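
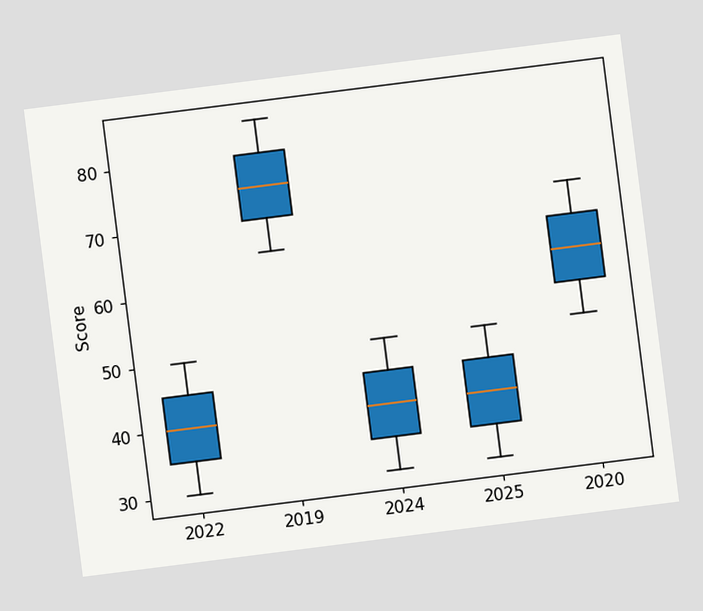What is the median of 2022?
40

The chart is tilted about 7° counter-clockwise. The median line in the 2022 box sits at 40.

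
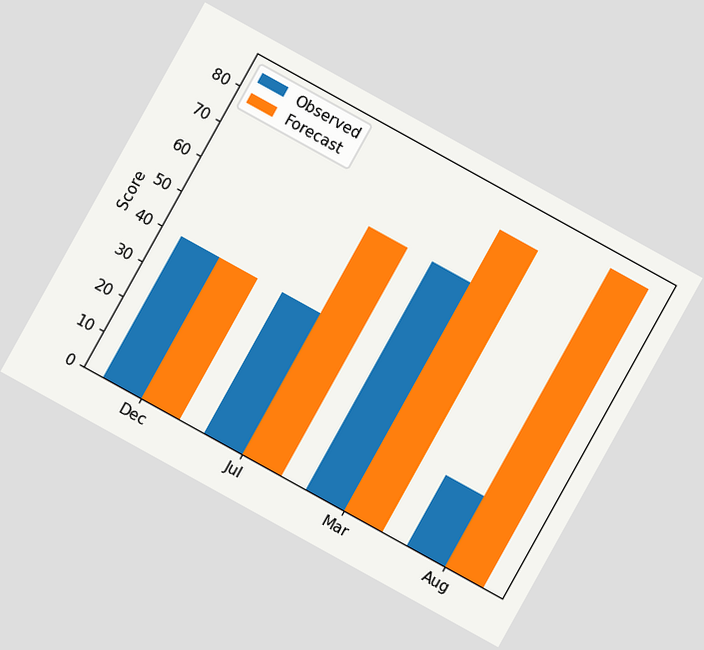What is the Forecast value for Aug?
The chart is tilted about 29° clockwise. The Forecast bar at Aug reaches 85 on the y-axis.

85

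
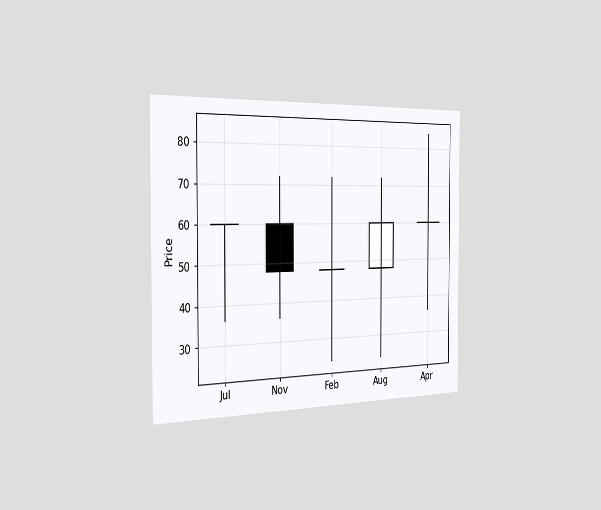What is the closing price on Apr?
60

The chart is viewed slightly from the left. The Apr candle closes at 60.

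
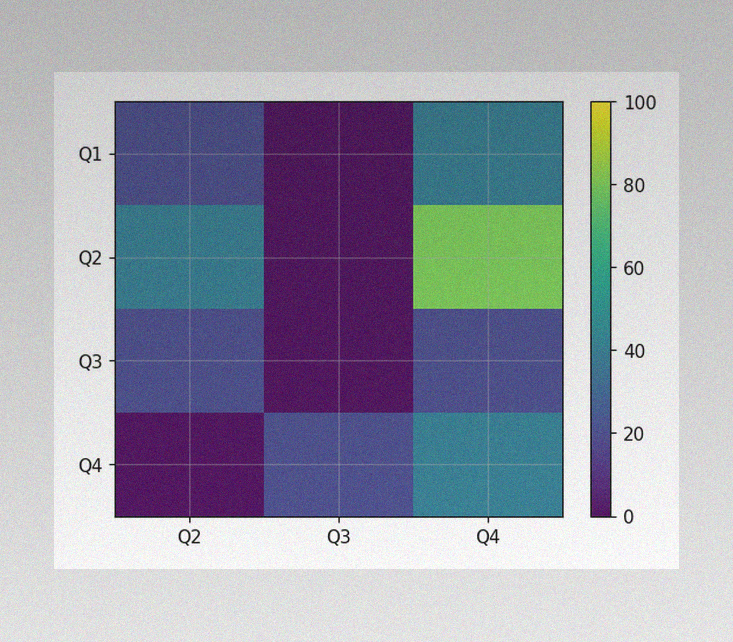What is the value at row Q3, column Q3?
0

The image has some photo noise and uneven lighting. Matching cell (Q3, Q3) against the colorbar gives 0.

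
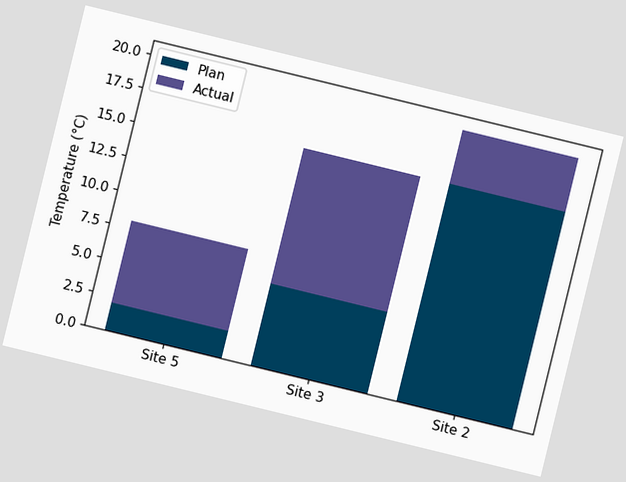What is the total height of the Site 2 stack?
20°C

The chart is tilted about 14° clockwise. The Site 2 stack's top reaches 20°C on the y-axis.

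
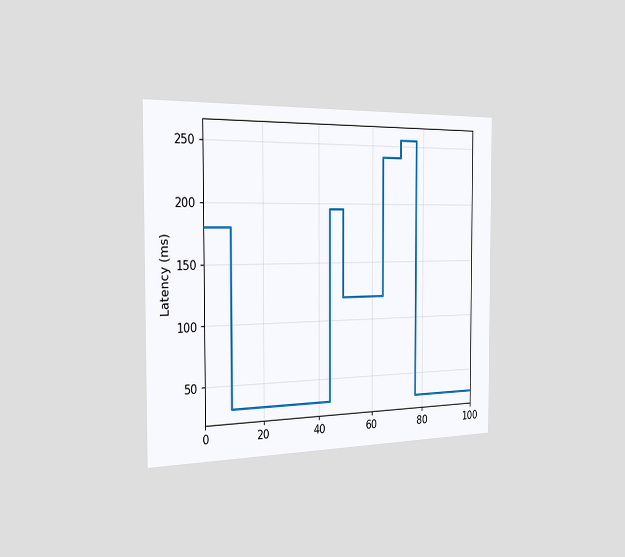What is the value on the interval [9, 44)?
30ms

The chart is viewed slightly from the left. On [9, 44) the step sits at 30ms.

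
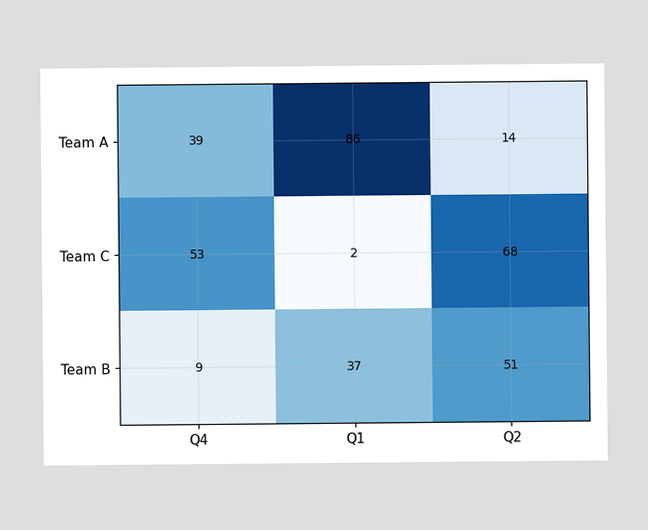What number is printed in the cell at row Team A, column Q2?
14

The (Team A, Q2) cell reads 14.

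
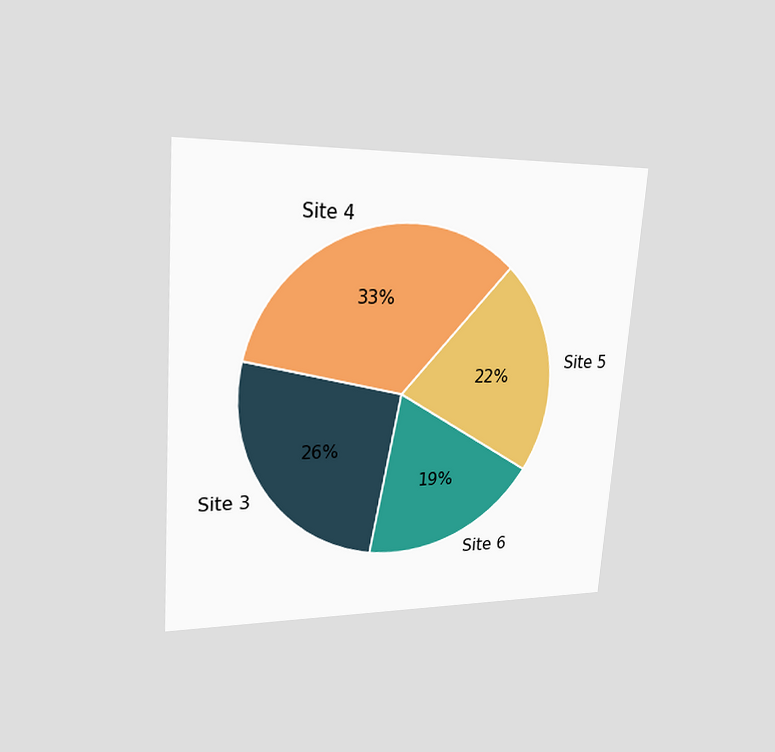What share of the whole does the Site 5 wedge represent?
22%

The chart is tilted about 4° clockwise and viewed slightly from the left. The Site 5 slice takes up 22% of the pie.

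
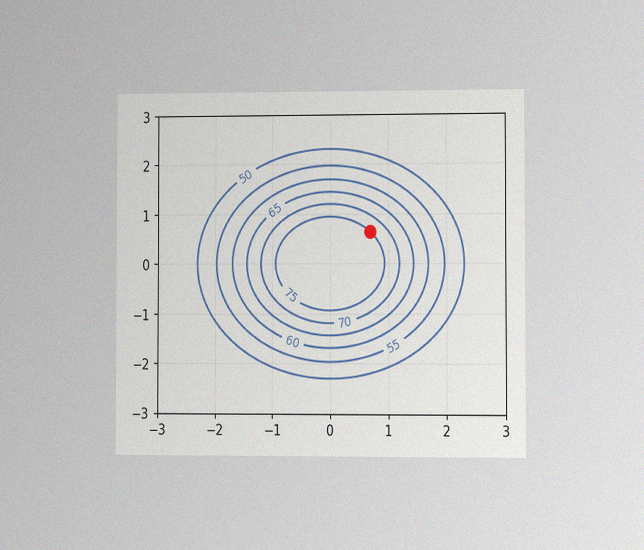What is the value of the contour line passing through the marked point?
The chart is viewed slightly from the right, with some photo noise. The marked point sits on the contour labelled 75.

75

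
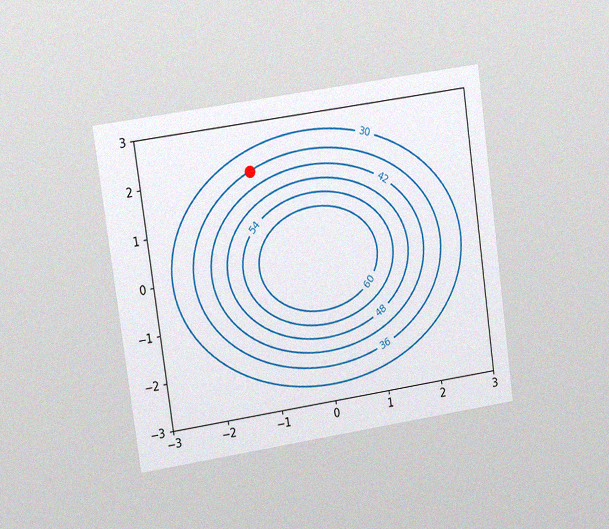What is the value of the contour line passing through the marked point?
36

The chart is tilted about 8° counter-clockwise and viewed at a slight angle, with some photo noise. The marked point sits on the contour labelled 36.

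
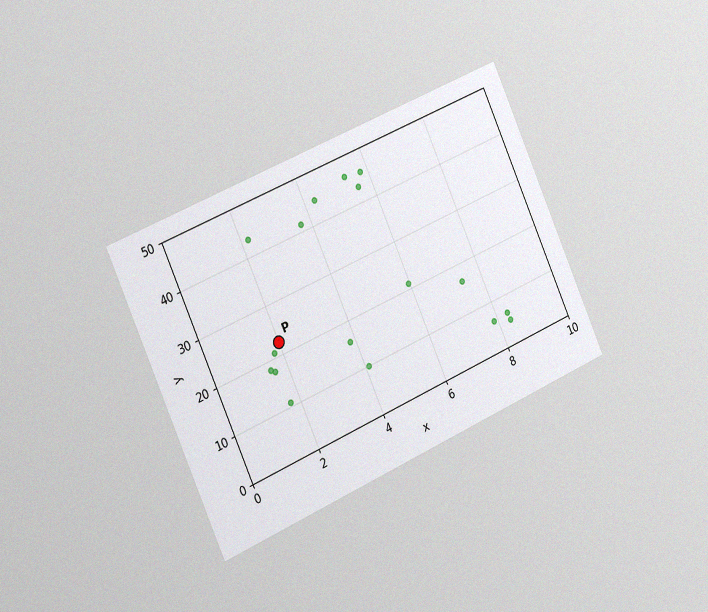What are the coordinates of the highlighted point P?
(2, 22.5)

The chart is tilted about 24° counter-clockwise and viewed slightly from the left, with some photo noise. Following the gridlines from P to each axis, P sits at (2, 22.5).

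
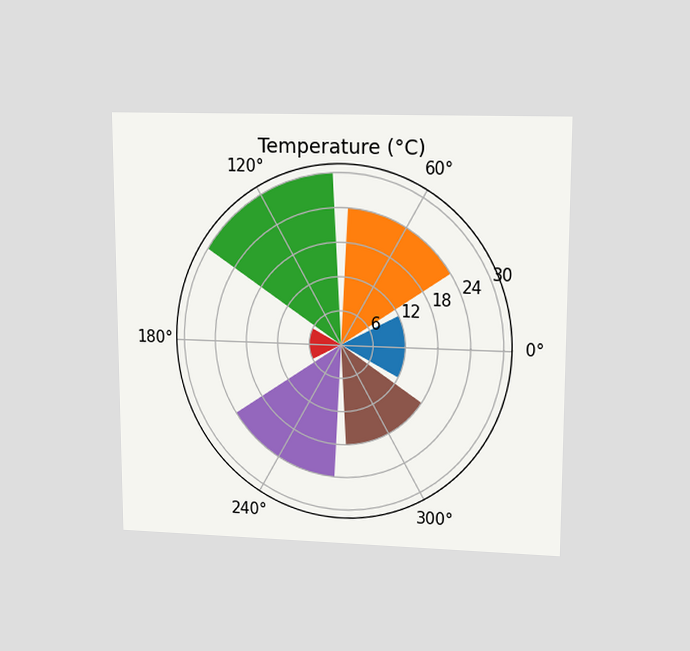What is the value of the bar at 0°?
12°C

The chart is viewed at a slight angle. The bar at 0° reaches 12°C on the radial axis.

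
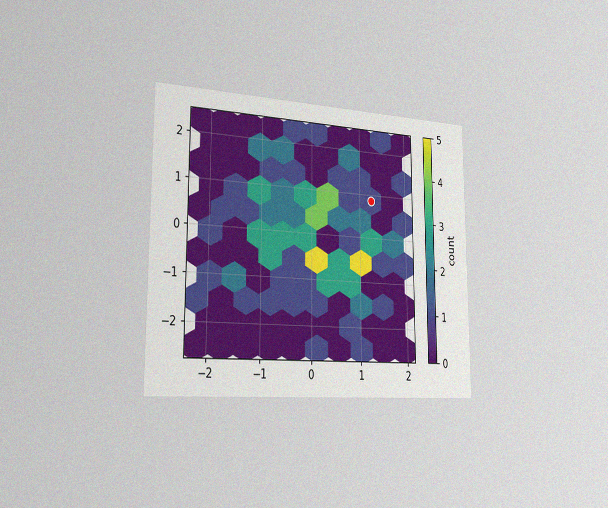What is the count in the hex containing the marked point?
1

The chart is viewed slightly from the left, with some photo noise. The marked hex reads 1 on the colorbar.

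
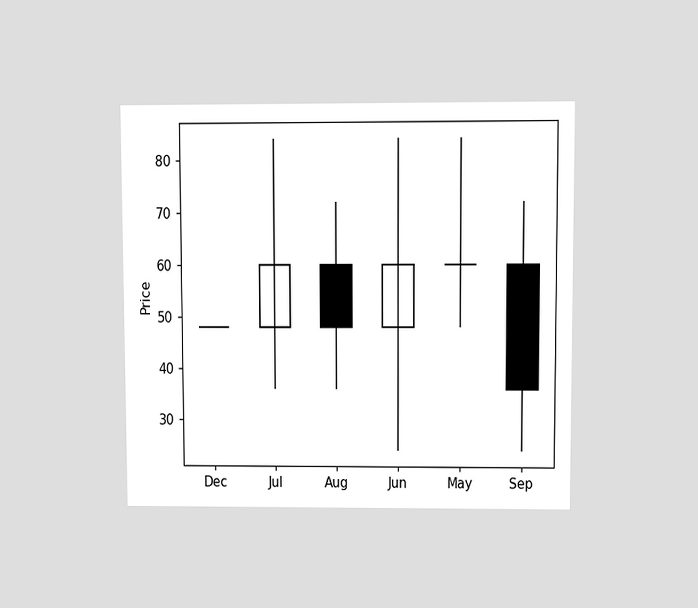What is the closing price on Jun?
The chart is viewed at a slight angle. The Jun candle closes at 60.

60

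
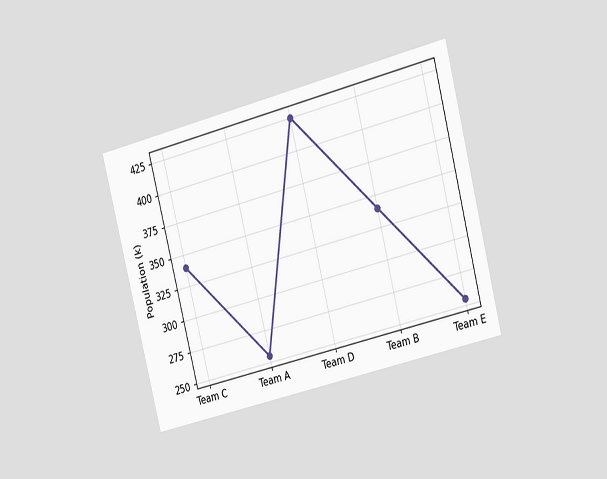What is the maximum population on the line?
425k

The chart is tilted about 14° counter-clockwise and viewed slightly from the right. The highest point is at Team D, and reading across to the y-axis gives 425k.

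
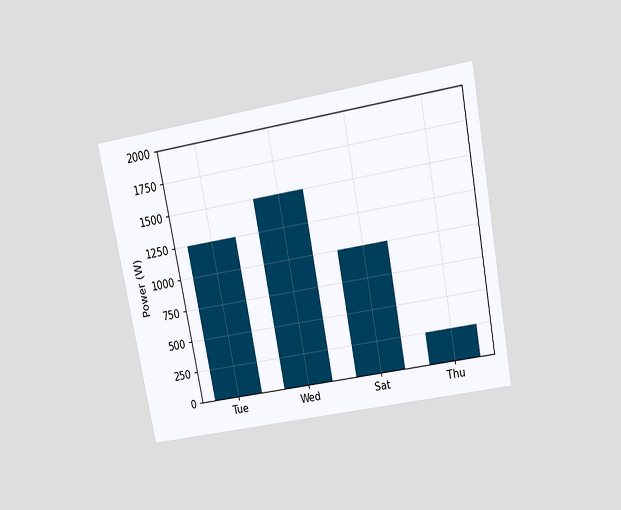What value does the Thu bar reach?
The chart is tilted about 11° counter-clockwise and viewed slightly from above. Reading along the chart's y-axis, the Thu bar reaches 250W.

250W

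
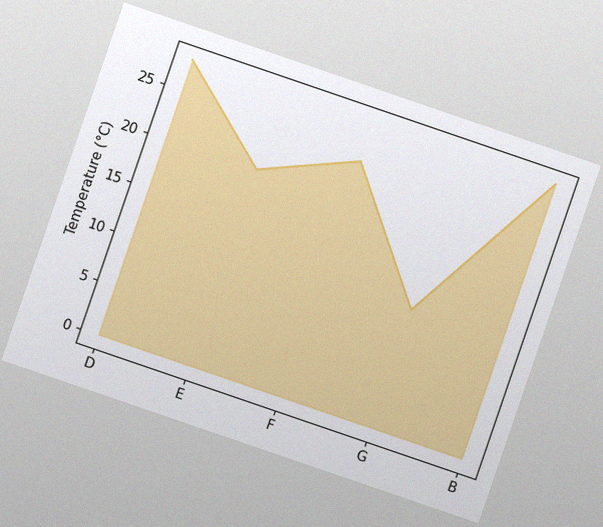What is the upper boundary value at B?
The chart is tilted about 19° clockwise, with some photo noise. At B the upper boundary is at 28°C.

28°C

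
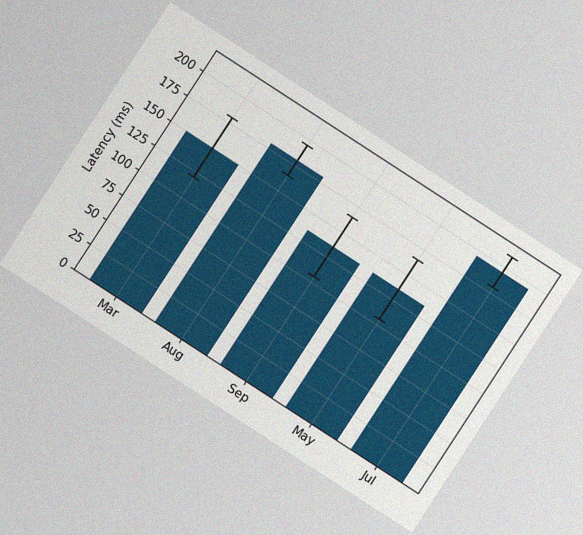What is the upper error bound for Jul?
210ms

The chart is tilted about 33° clockwise, with some photo noise. The Jul bar's upper whisker reaches 210ms.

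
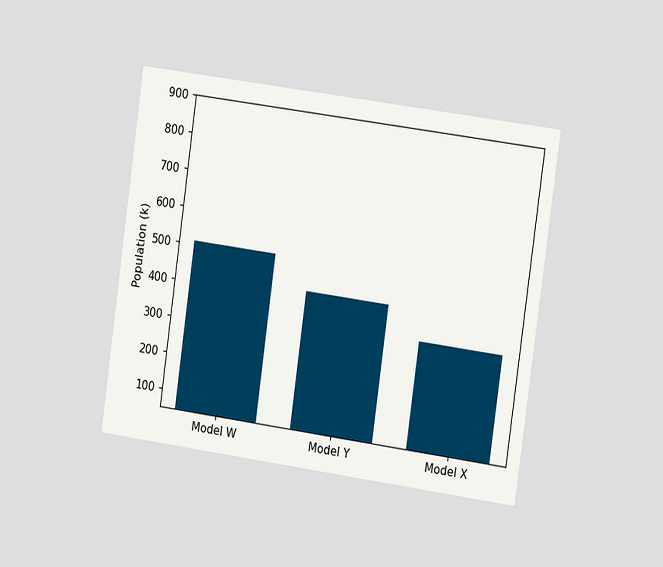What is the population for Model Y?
The chart is tilted about 8° clockwise and viewed slightly from the right. Reading along the chart's y-axis, the Model Y bar reaches 425k.

425k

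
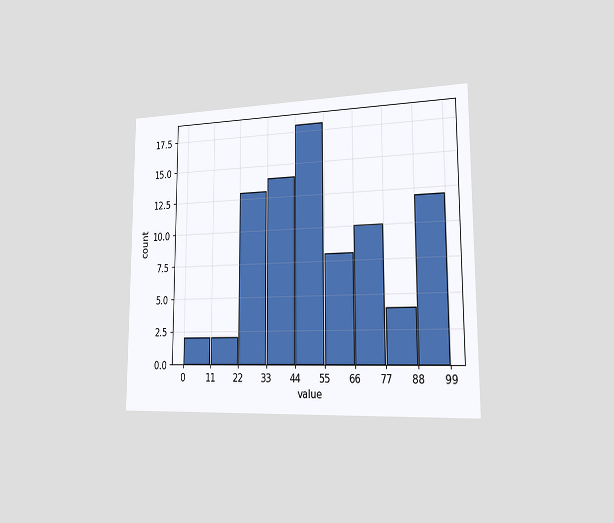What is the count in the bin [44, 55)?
The chart is viewed slightly from the right. The [44, 55) bin has height 18.

18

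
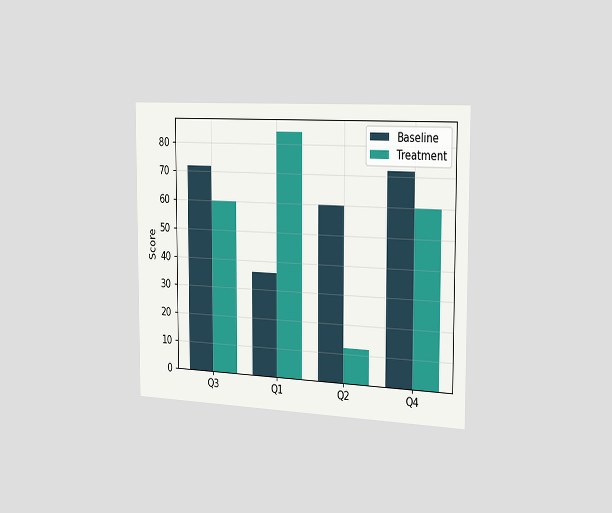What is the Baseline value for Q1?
The chart is viewed slightly from the right. The Baseline bar at Q1 reaches 36 on the y-axis.

36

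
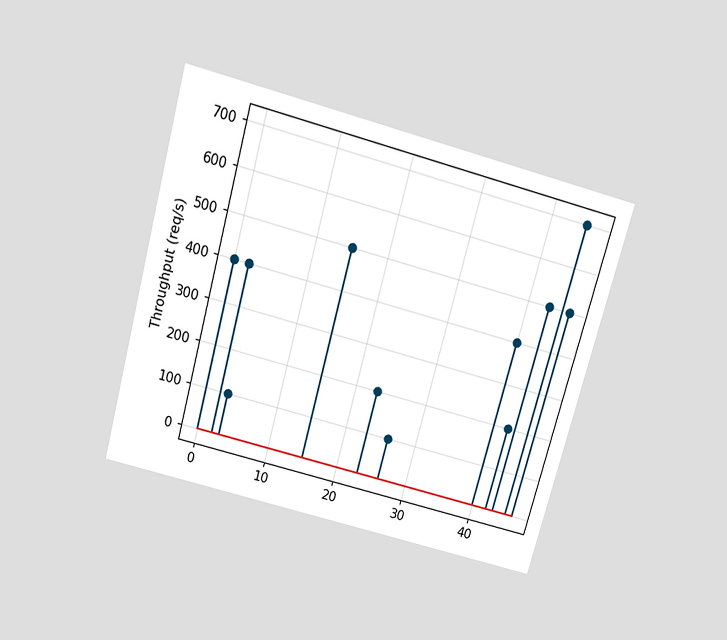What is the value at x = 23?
The chart is tilted about 15° clockwise and viewed slightly from above. The stem at x=23 reaches 200req/s.

200req/s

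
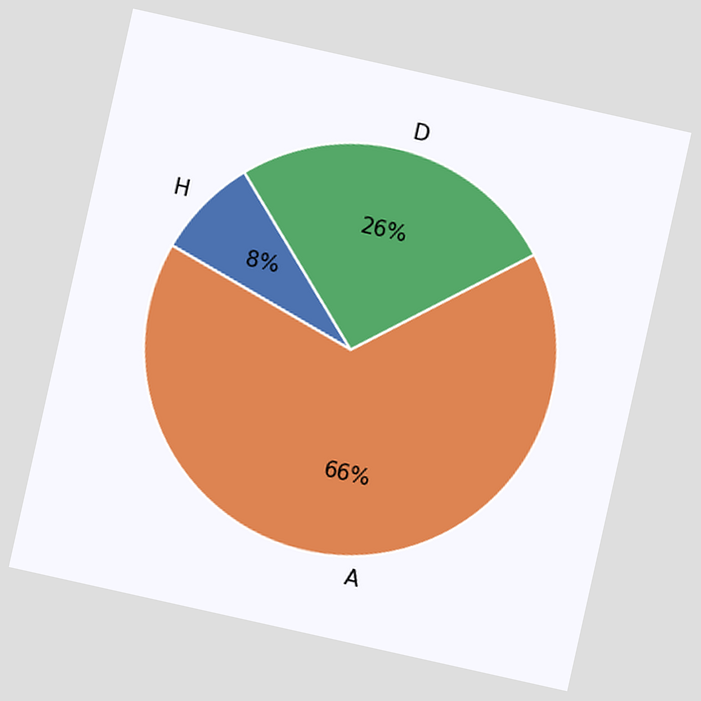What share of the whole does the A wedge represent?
66%

The chart is tilted about 13° clockwise. The A slice takes up 66% of the pie.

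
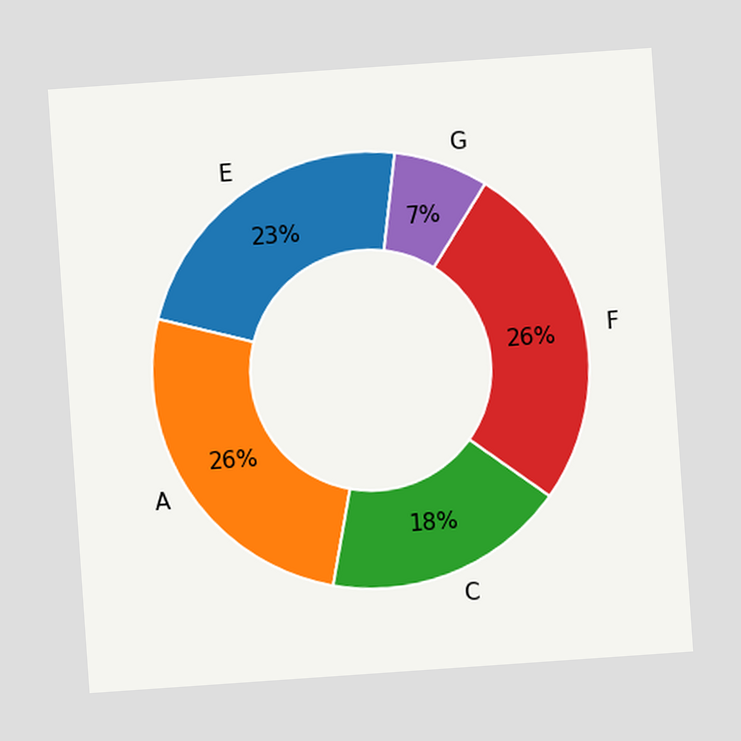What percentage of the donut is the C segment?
The chart is tilted about 4° counter-clockwise. The C segment takes up 18% of the ring.

18%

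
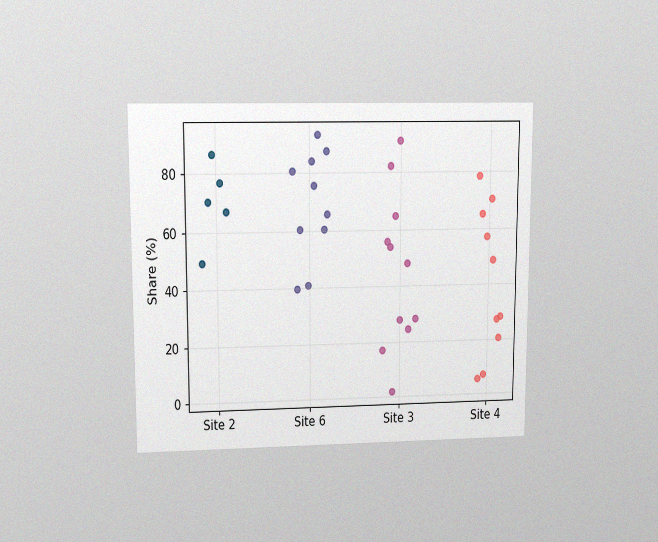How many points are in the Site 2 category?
5

The chart is viewed at a slight angle, with some photo noise. Counting the markers in the Site 2 column gives 5.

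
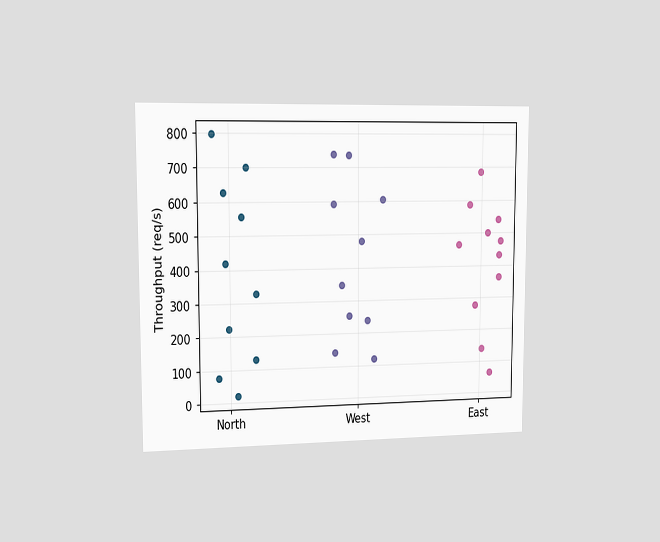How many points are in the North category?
10

The chart is viewed slightly from the left. Counting the markers in the North column gives 10.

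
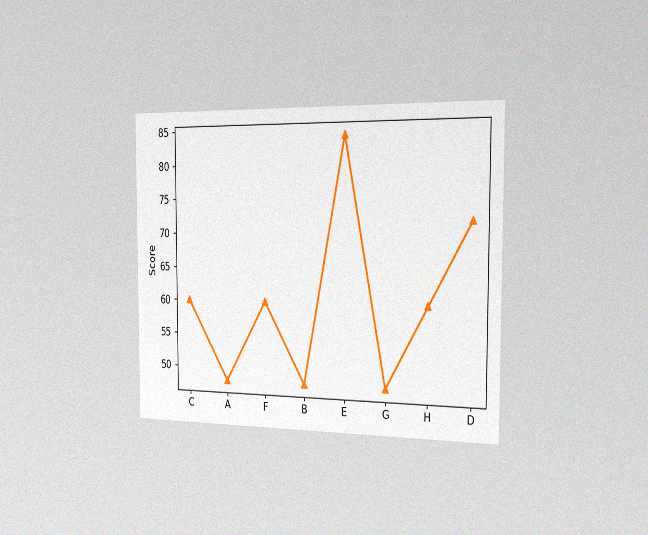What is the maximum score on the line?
84

The chart is viewed slightly from the right, with some photo noise. The highest point is at E, and reading across to the y-axis gives 84.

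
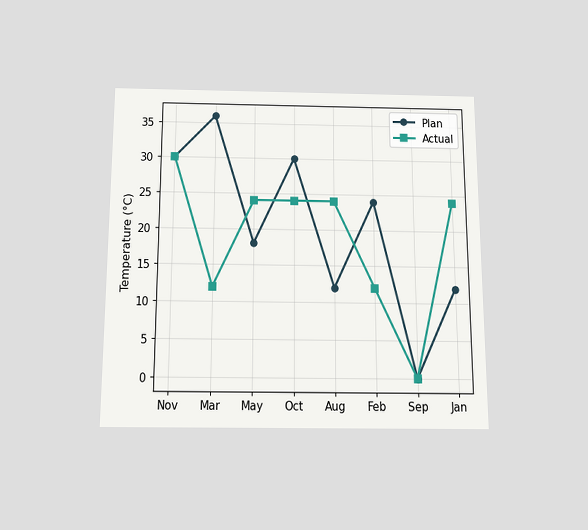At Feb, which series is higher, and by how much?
The chart is viewed slightly from below. At Feb, Plan sits above the other line by 12°C.

Plan, by 12°C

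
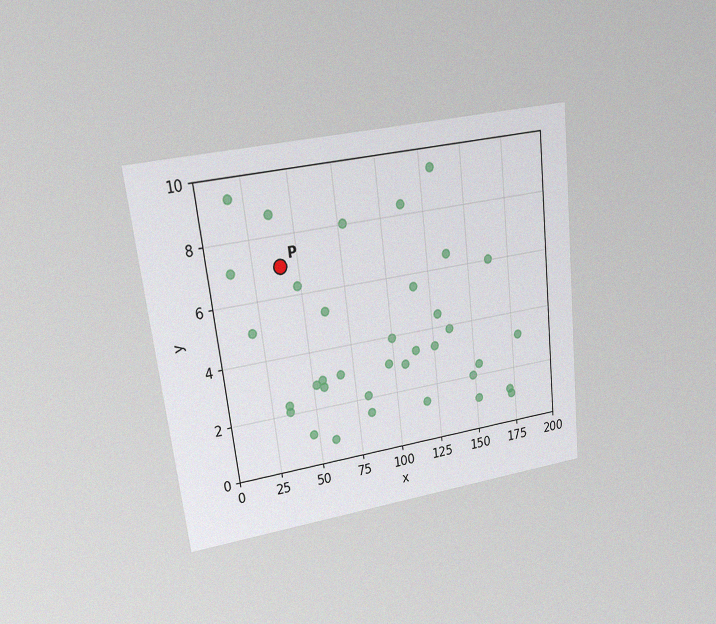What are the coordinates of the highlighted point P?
(40, 7)

The chart is tilted about 7° counter-clockwise and viewed at a slight angle, with some photo noise. Following the gridlines from P to each axis, P sits at (40, 7).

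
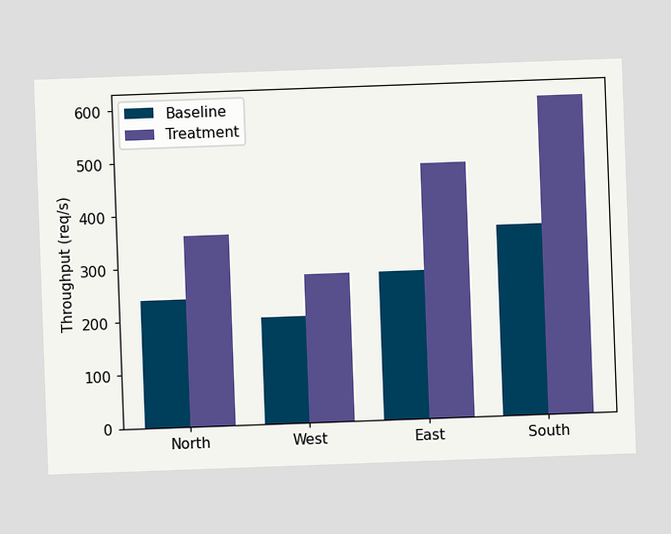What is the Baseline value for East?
280req/s

The chart is tilted about 2° counter-clockwise. The Baseline bar at East reaches 280req/s on the y-axis.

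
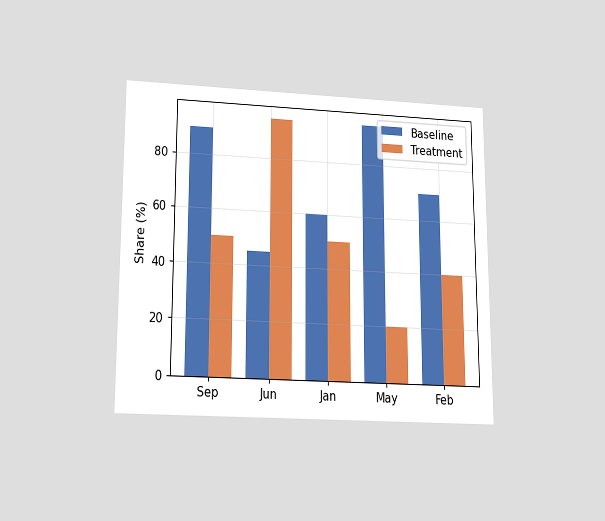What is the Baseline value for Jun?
45%

The chart is viewed slightly from below. The Baseline bar at Jun reaches 45% on the y-axis.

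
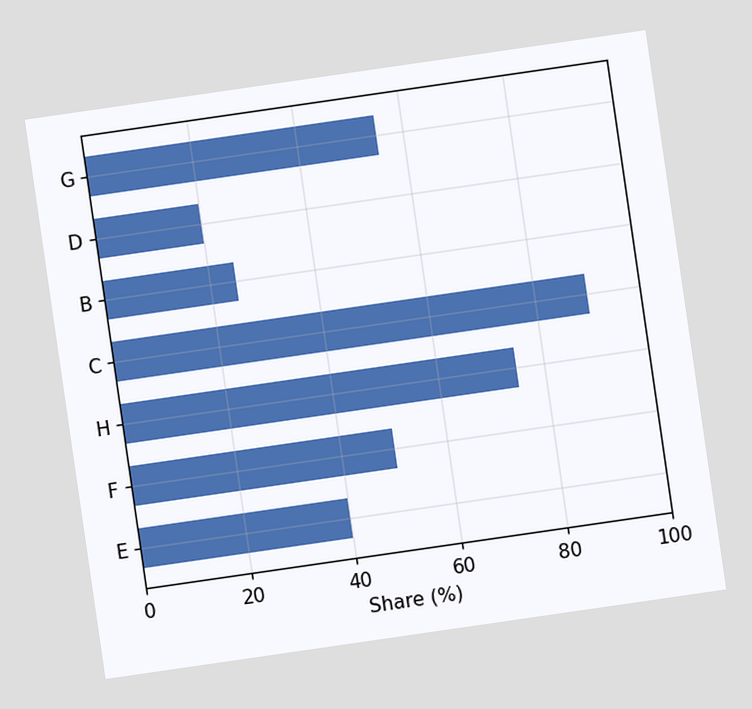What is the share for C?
The chart is tilted about 8° counter-clockwise. Reading along the chart's x-axis, the C bar reaches 90%.

90%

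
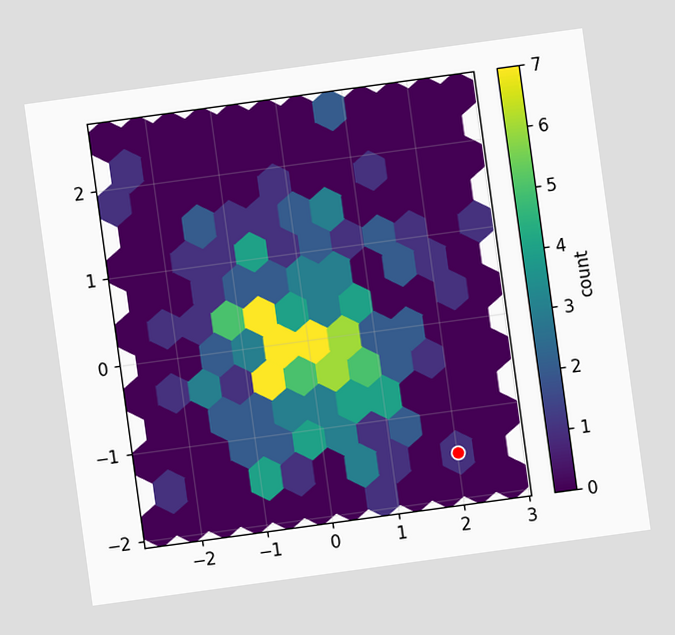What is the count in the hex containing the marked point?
1

The chart is tilted about 8° counter-clockwise. The marked hex reads 1 on the colorbar.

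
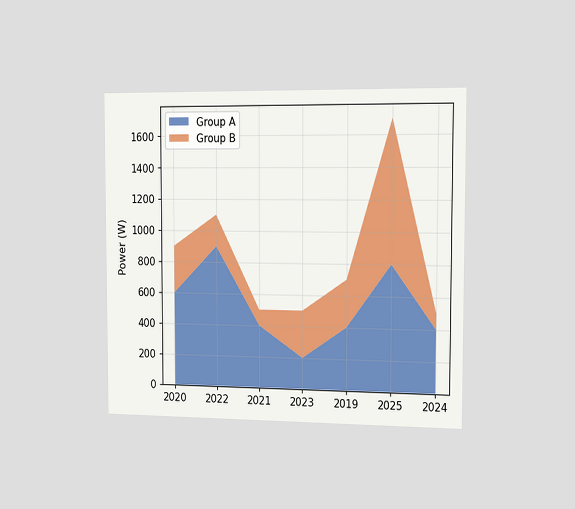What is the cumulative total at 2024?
500W

The chart is viewed slightly from the right. The stacked total at 2024 reaches 500W.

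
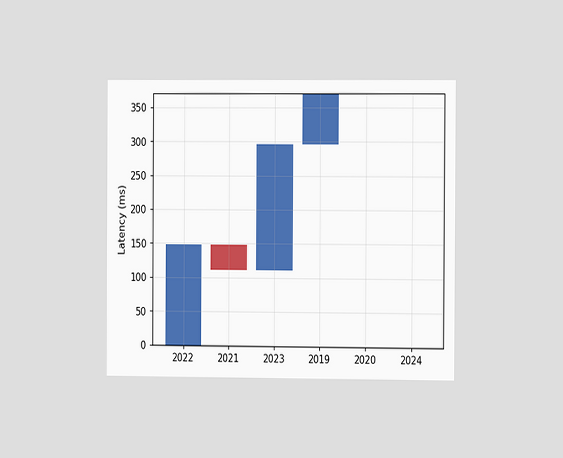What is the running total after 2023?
The chart is viewed slightly from the right. After 2023 the running total reaches 296ms.

296ms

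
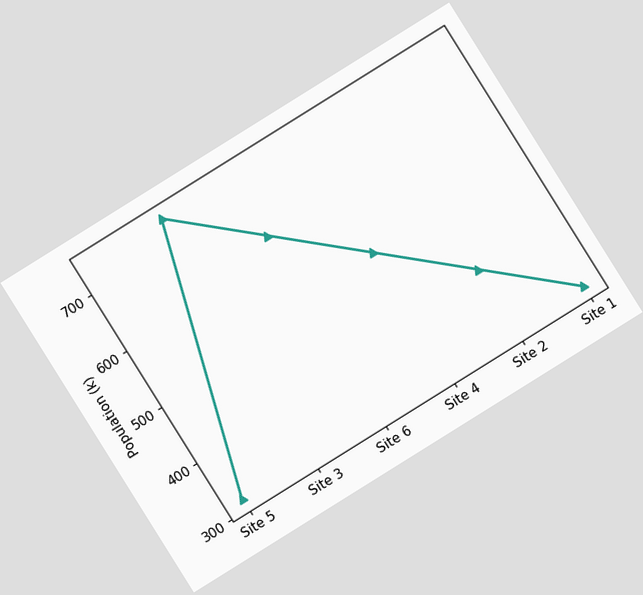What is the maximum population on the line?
The chart is tilted about 32° counter-clockwise. The highest point is at Site 3, and reading across to the y-axis gives 742k.

742k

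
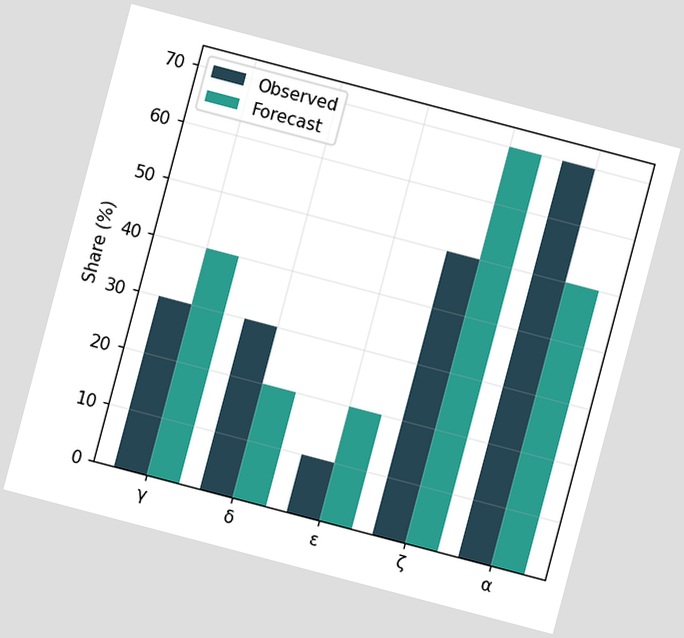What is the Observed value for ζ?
The chart is tilted about 15° clockwise. The Observed bar at ζ reaches 50% on the y-axis.

50%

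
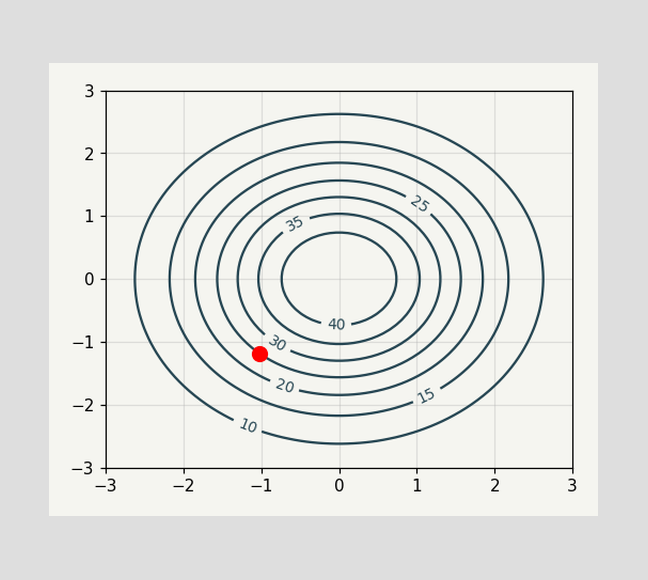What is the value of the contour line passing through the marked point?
The marked point sits on the contour labelled 25.

25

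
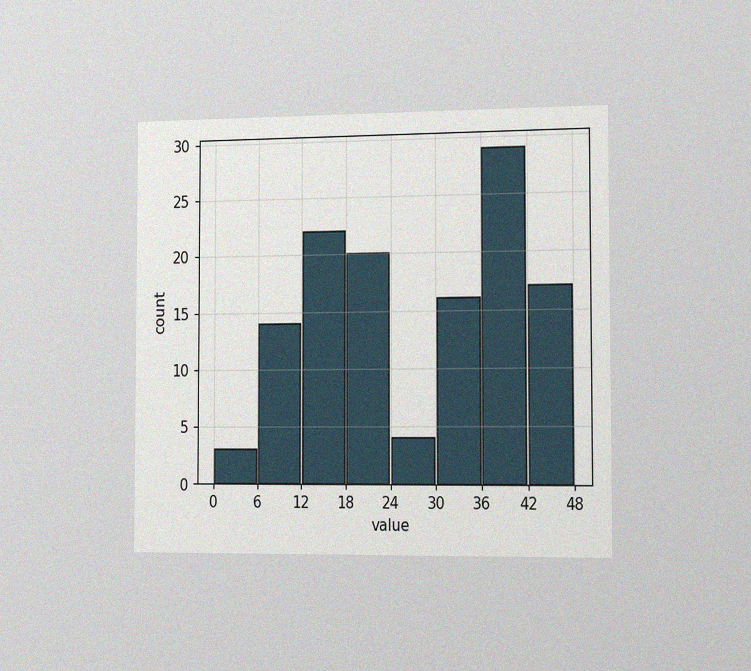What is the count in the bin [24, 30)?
The chart is viewed slightly from the right, with some photo noise. The [24, 30) bin has height 4.

4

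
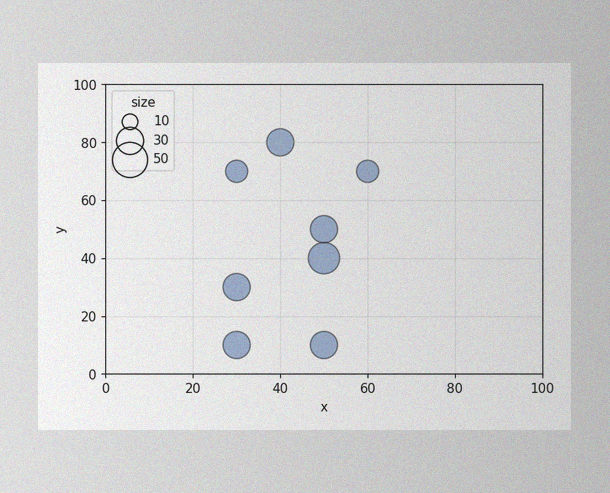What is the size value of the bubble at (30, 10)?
The image has some photo noise and uneven lighting. Matching the bubble at (30, 10) against the size legend gives 30.

30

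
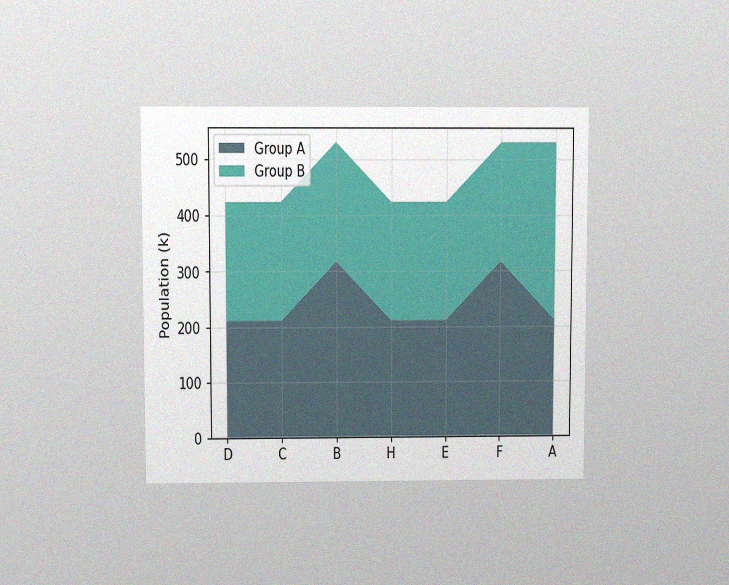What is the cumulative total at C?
424k

The chart is viewed slightly from above, with some photo noise. The stacked total at C reaches 424k.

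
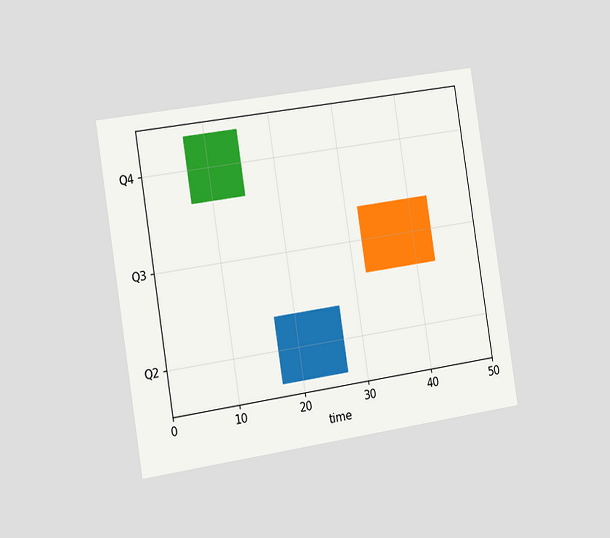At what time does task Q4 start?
7

The chart is tilted about 9° counter-clockwise and viewed slightly from the left. The Q4 bar begins at t=7.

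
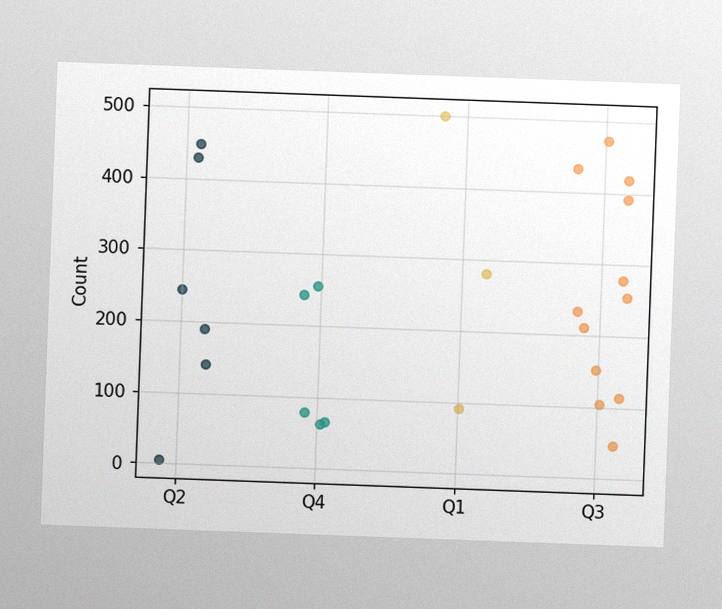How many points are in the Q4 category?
The chart is tilted about 2° clockwise, with some photo noise. Counting the markers in the Q4 column gives 5.

5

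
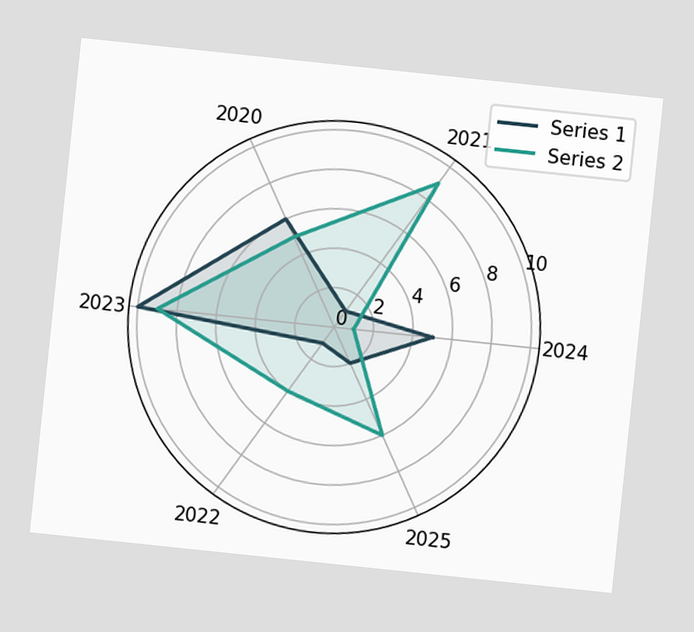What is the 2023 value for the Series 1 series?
The chart is tilted about 6° clockwise. On the 2023 axis, Series 1 reaches 10.

10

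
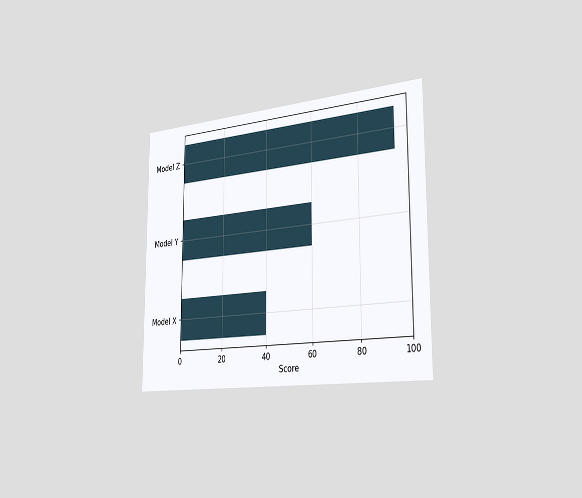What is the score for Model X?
40

The chart is viewed slightly from the right. Reading along the chart's x-axis, the Model X bar reaches 40.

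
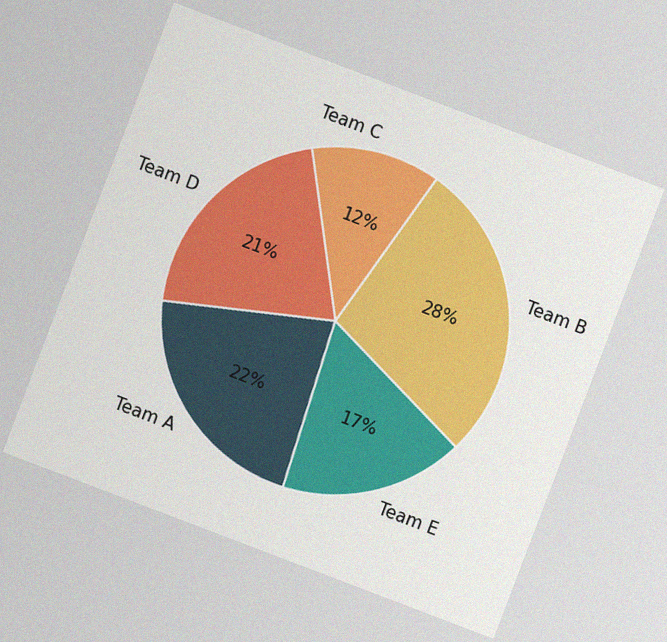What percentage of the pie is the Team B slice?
28%

The chart is tilted about 21° clockwise, with some photo noise. The Team B slice takes up 28% of the pie.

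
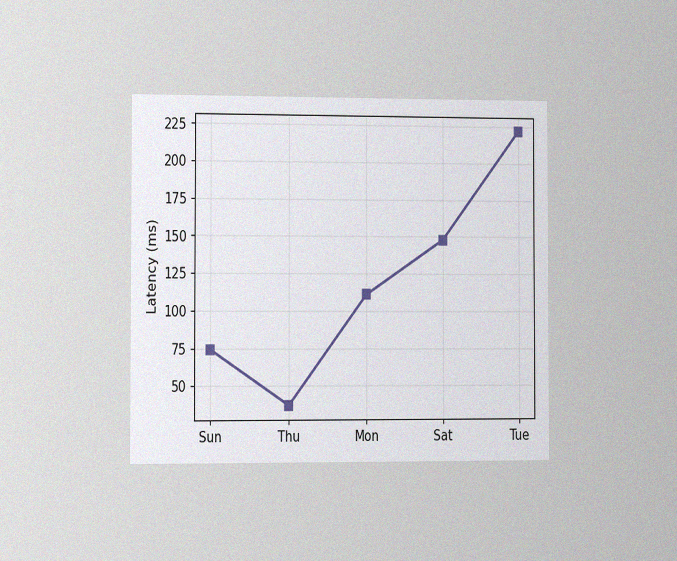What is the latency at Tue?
222ms

The chart is viewed slightly from the left, with some photo noise. At Tue, the line is at 222ms.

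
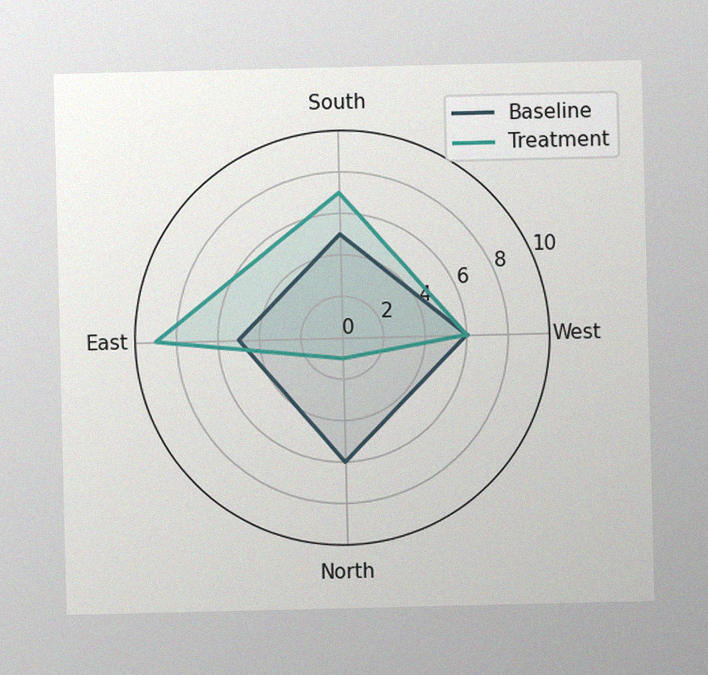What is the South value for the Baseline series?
5

The image has some photo noise and uneven lighting. On the South axis, Baseline reaches 5.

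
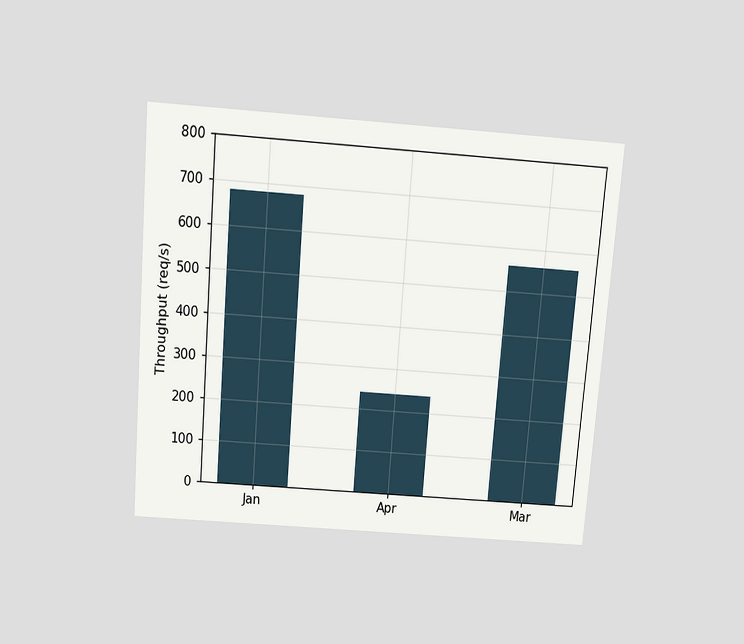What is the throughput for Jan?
680req/s

The chart is tilted about 4° clockwise and viewed slightly from above. Reading along the chart's y-axis, the Jan bar reaches 680req/s.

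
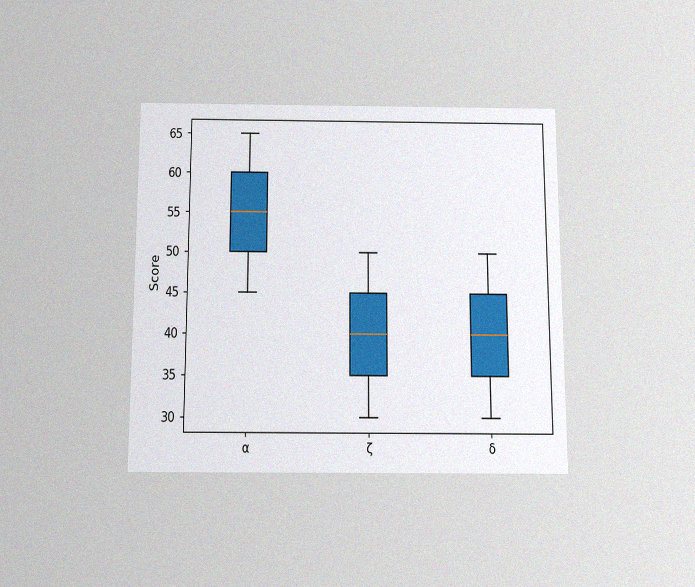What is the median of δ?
40

The chart is viewed slightly from below, with some photo noise. The median line in the δ box sits at 40.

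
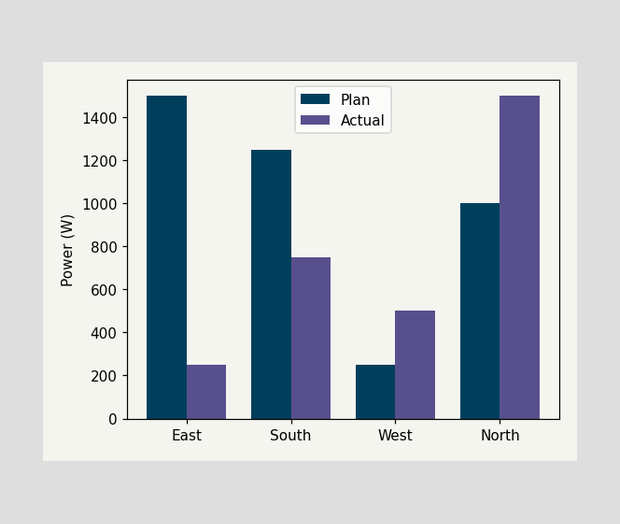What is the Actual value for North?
1500W

The Actual bar at North reaches 1500W on the y-axis.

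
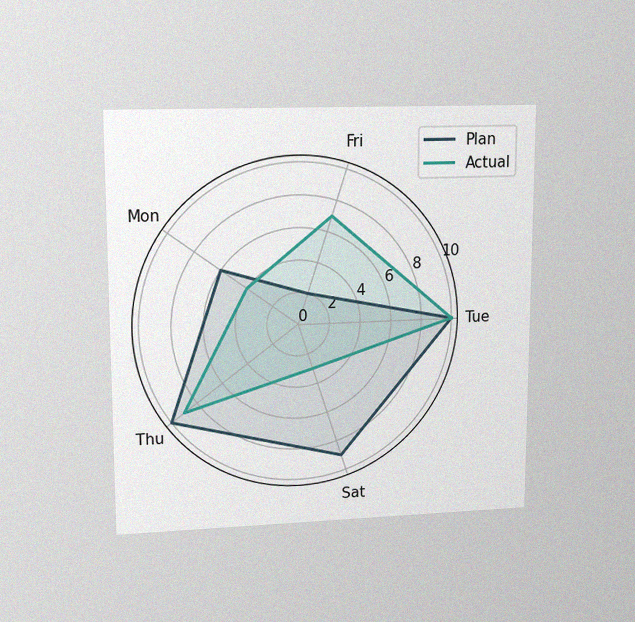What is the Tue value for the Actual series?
The chart is viewed at a slight angle, with some photo noise. On the Tue axis, Actual reaches 10.

10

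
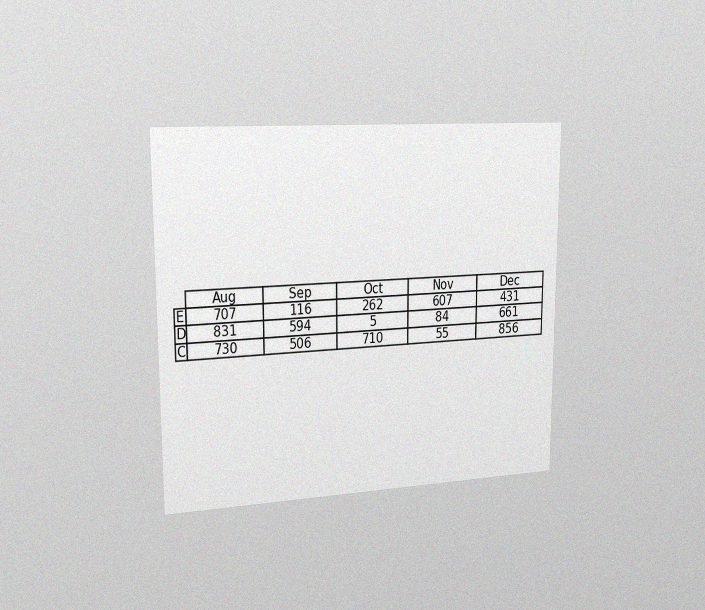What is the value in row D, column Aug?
831

The chart is viewed slightly from the left, with some photo noise. The (D, Aug) cell reads 831.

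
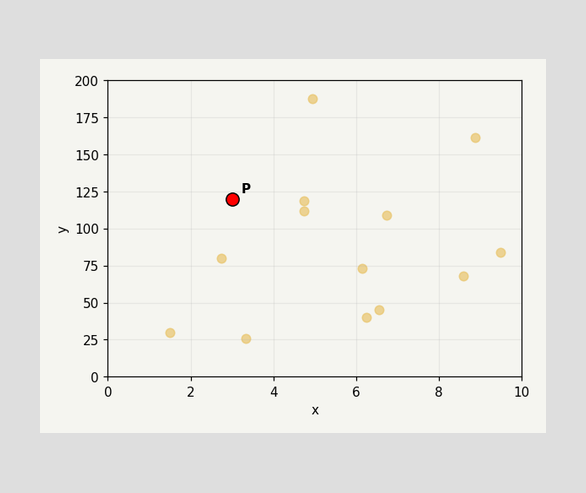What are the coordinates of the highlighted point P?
(3, 120)

Following the gridlines from P to each axis, P sits at (3, 120).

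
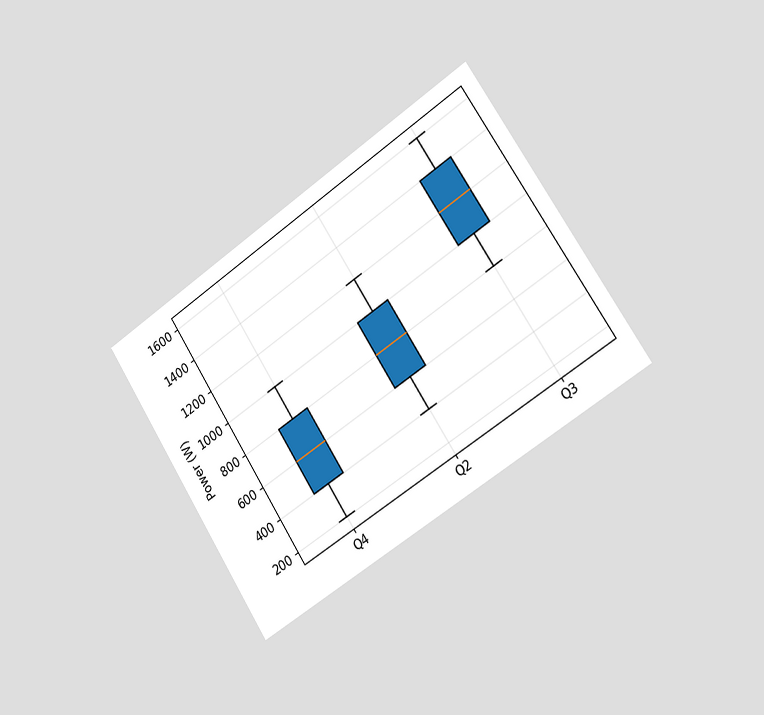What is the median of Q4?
The chart is tilted about 33° counter-clockwise and viewed slightly from the right. The median line in the Q4 box sits at 600W.

600W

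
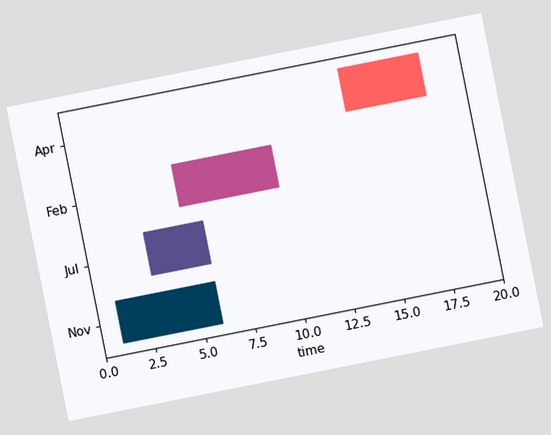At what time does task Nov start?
The chart is tilted about 11° counter-clockwise. The Nov bar begins at t=1.

1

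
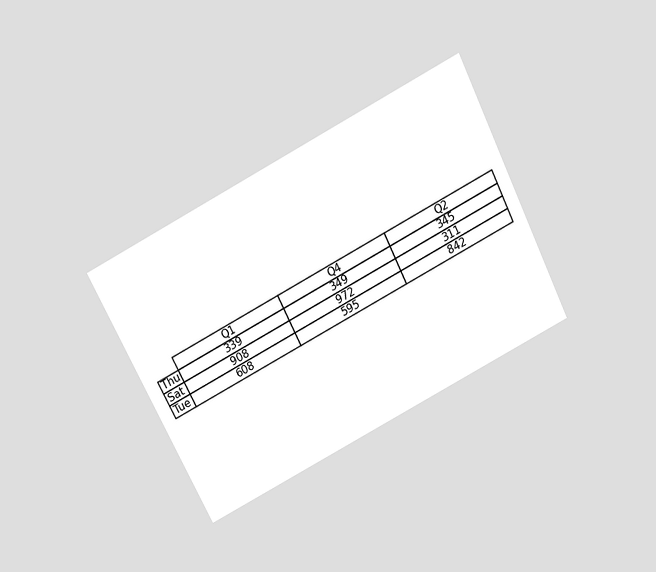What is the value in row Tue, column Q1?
The chart is tilted about 27° counter-clockwise and viewed slightly from above. The (Tue, Q1) cell reads 608.

608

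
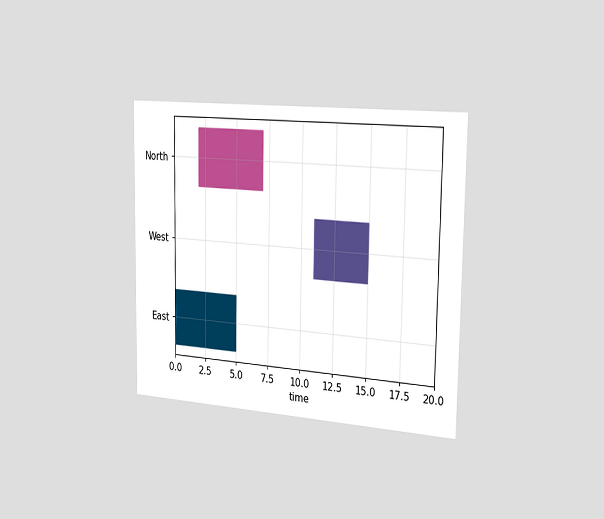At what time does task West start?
The chart is viewed slightly from the right. The West bar begins at t=11.

11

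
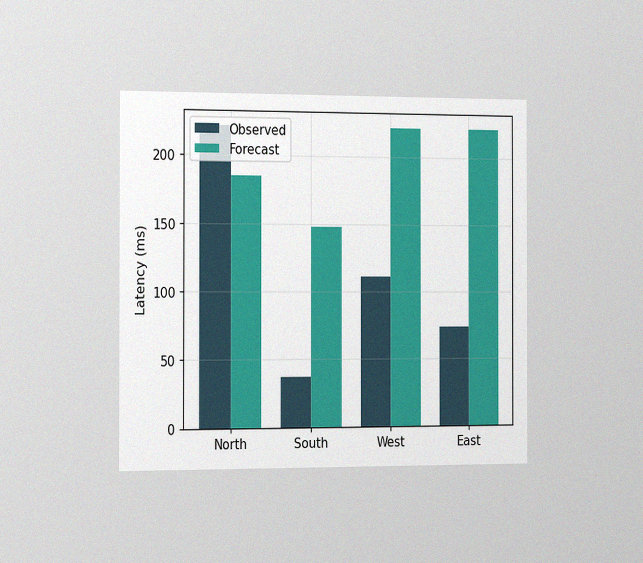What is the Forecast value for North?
185ms

The chart is viewed slightly from the left, with some photo noise. The Forecast bar at North reaches 185ms on the y-axis.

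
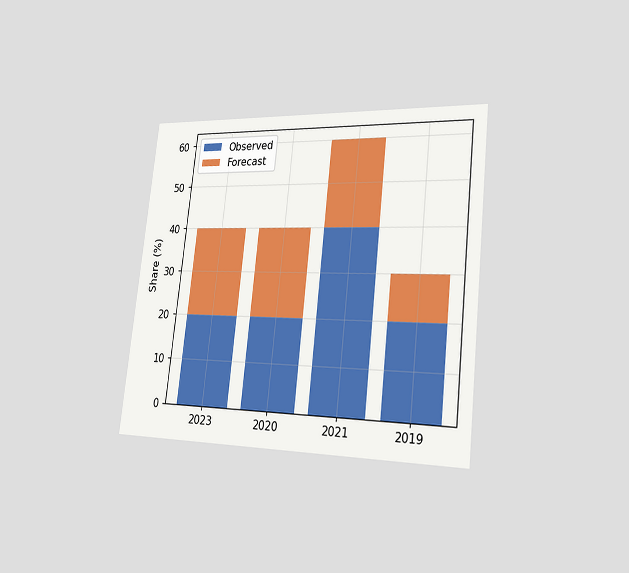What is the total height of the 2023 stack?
The chart is tilted about 6° clockwise and viewed slightly from the right. The 2023 stack's top reaches 40% on the y-axis.

40%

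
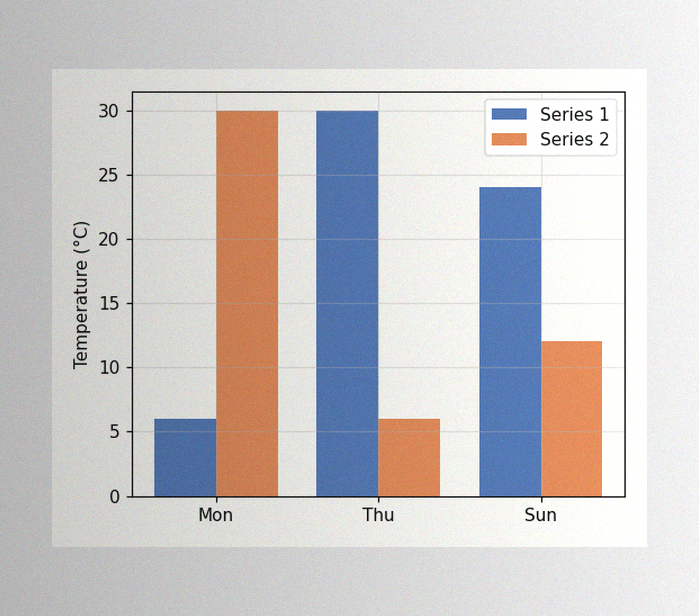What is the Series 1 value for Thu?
The image has some photo noise and uneven lighting. The Series 1 bar at Thu reaches 30°C on the y-axis.

30°C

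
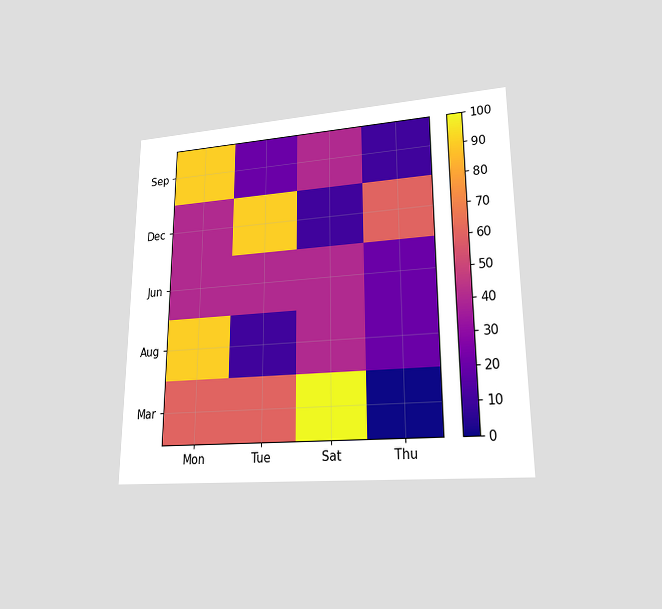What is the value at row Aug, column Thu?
The chart is viewed at a slight angle. Matching cell (Aug, Thu) against the colorbar gives 20.

20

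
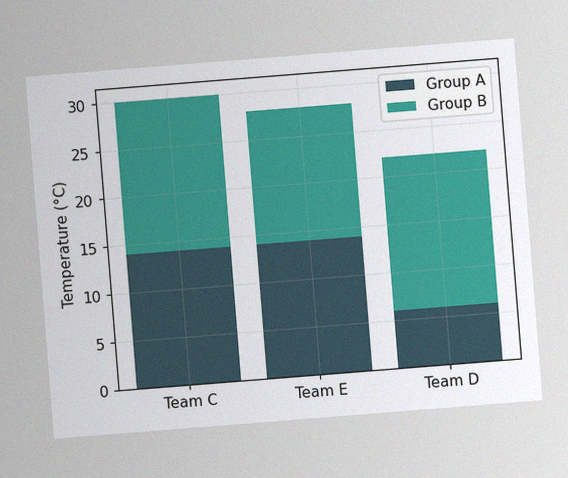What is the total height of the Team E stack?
The chart is tilted about 5° counter-clockwise, with some photo noise. The Team E stack's top reaches 28°C on the y-axis.

28°C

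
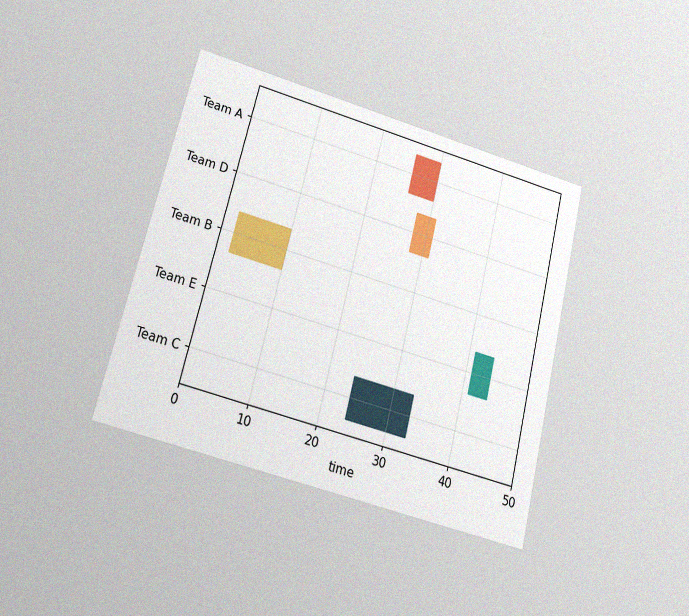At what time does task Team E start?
41

The chart is tilted about 14° clockwise and viewed at a slight angle, with some photo noise. The Team E bar begins at t=41.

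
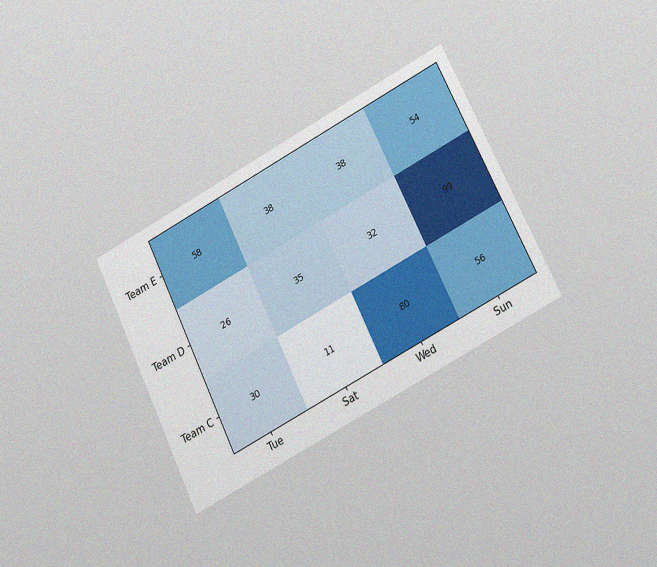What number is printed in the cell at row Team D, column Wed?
The chart is tilted about 27° counter-clockwise and viewed at a slight angle, with some photo noise. The (Team D, Wed) cell reads 32.

32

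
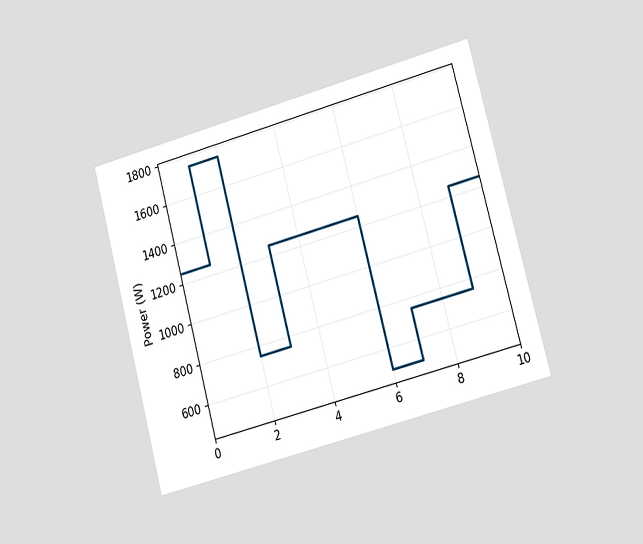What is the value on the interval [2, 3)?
The chart is tilted about 15° counter-clockwise and viewed at a slight angle. On [2, 3) the step sits at 750W.

750W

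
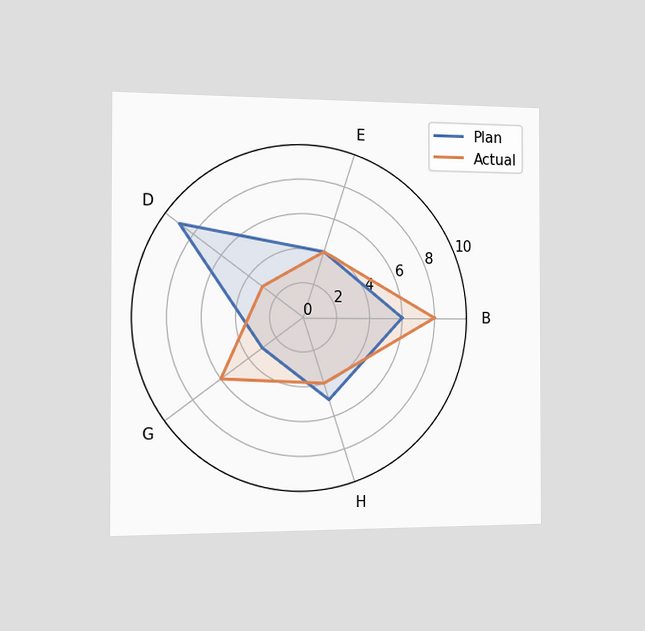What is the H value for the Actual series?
4

The chart is viewed slightly from the left. On the H axis, Actual reaches 4.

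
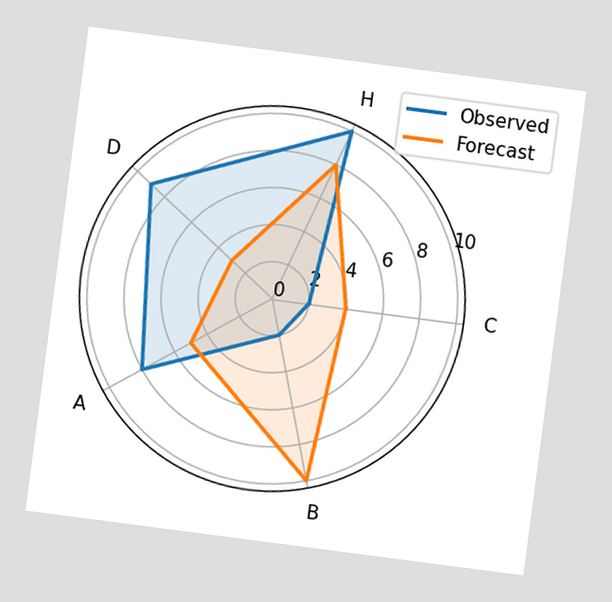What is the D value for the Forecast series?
The chart is tilted about 7° clockwise. On the D axis, Forecast reaches 3.

3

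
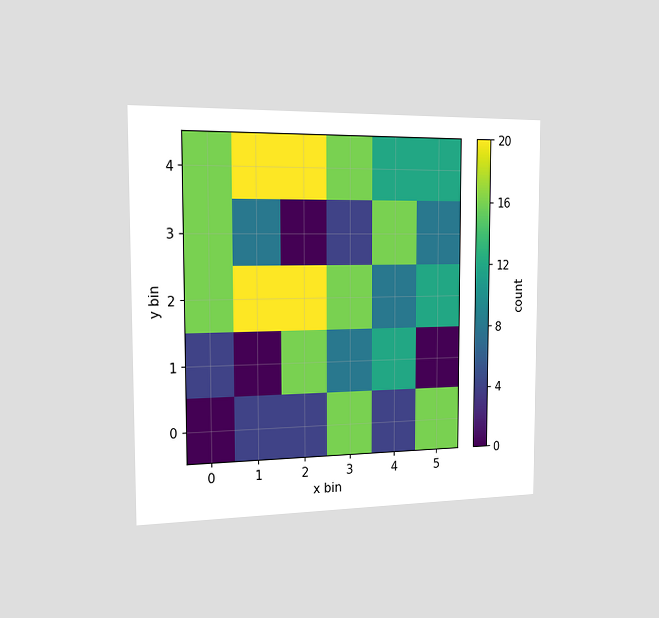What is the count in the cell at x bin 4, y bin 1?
The chart is viewed slightly from the left. Matching the cell (4, 1) against the colorbar gives 12.

12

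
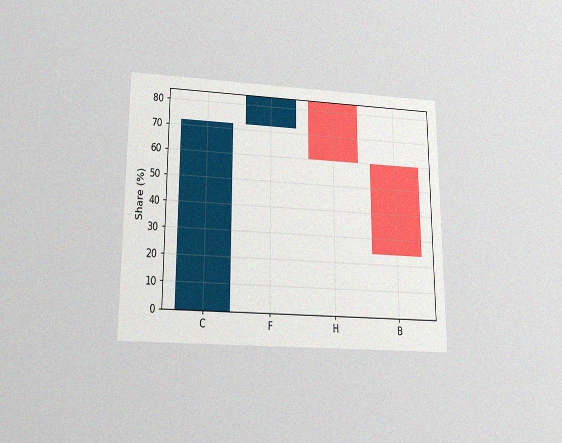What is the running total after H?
The chart is viewed slightly from below, with some photo noise. After H the running total reaches 60%.

60%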